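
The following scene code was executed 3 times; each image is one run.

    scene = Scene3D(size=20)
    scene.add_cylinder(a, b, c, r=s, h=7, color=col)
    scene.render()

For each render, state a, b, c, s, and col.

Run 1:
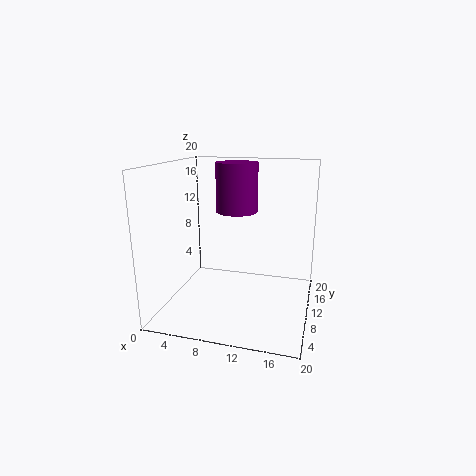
a = 9; b = 13; c = 13; s = 3; col = 'purple'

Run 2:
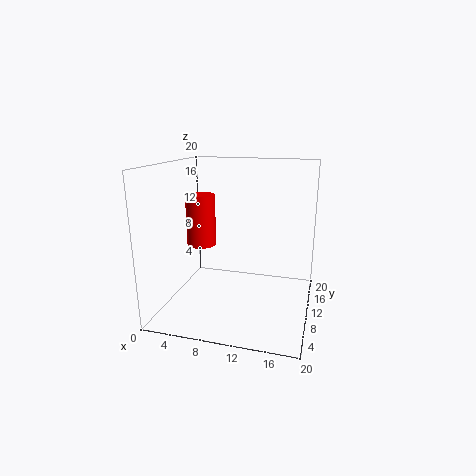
a = 5; b = 9; c = 9; s = 2; col = 'red'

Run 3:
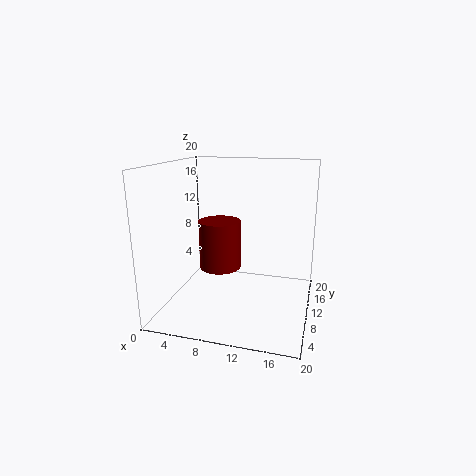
a = 7; b = 11; c = 5; s = 3; col = 'maroon'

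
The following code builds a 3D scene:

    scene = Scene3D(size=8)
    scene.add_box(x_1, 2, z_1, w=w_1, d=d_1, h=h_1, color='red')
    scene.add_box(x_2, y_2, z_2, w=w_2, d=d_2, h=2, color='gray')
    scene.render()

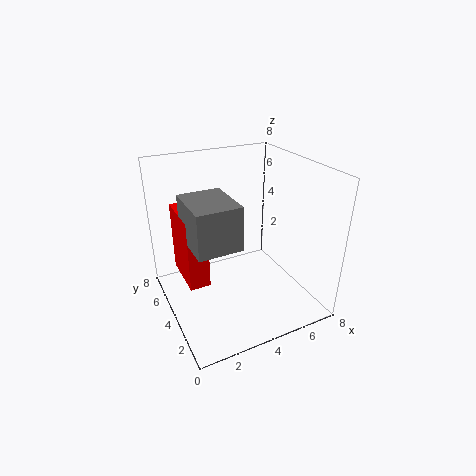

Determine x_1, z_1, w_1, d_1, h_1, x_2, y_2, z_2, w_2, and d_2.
x_1 = 0.5; z_1 = 3; w_1 = 1; d_1 = 2.5; h_1 = 3.5; x_2 = 0.5; y_2 = 0.5; z_2 = 5.5; w_2 = 2; d_2 = 2.5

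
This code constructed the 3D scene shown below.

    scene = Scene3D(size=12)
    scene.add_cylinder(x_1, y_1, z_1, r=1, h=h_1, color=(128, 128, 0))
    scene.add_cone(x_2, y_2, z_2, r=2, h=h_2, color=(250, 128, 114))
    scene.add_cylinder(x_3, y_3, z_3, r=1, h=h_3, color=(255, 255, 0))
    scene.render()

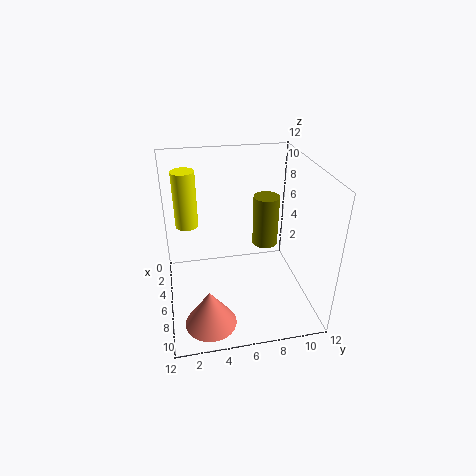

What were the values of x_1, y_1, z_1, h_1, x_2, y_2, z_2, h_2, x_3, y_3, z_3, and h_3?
x_1 = 7, y_1 = 8, z_1 = 6, h_1 = 4, x_2 = 10, y_2 = 3, z_2 = 1, h_2 = 3, x_3 = 3, y_3 = 2, z_3 = 6, h_3 = 5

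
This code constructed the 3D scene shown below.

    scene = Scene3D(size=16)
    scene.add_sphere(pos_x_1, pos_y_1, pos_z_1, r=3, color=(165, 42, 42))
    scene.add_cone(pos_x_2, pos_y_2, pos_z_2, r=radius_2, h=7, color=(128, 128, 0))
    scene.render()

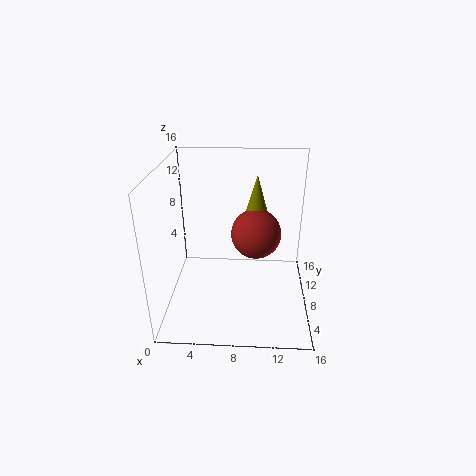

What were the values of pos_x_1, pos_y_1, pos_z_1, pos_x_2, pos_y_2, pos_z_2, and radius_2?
pos_x_1 = 10; pos_y_1 = 11; pos_z_1 = 7; pos_x_2 = 10; pos_y_2 = 12; pos_z_2 = 7; radius_2 = 2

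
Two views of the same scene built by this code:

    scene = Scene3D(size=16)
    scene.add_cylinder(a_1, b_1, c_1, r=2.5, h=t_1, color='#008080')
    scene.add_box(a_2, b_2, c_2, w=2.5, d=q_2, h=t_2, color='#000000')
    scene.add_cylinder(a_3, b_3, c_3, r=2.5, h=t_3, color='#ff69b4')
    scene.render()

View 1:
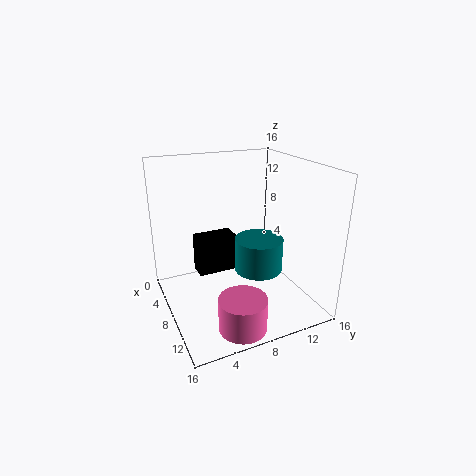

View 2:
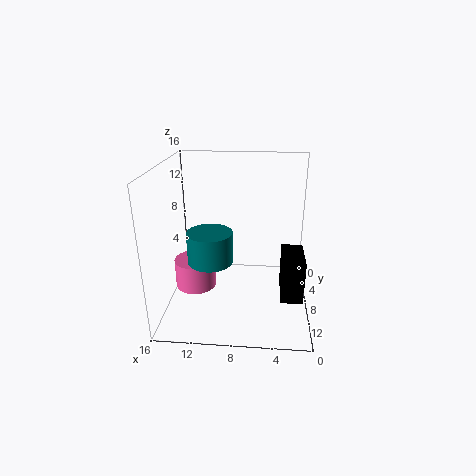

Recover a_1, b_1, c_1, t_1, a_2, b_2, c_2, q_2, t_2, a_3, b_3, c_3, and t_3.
a_1 = 11
b_1 = 9
c_1 = 5.5
t_1 = 3.5
a_2 = 0.5
b_2 = 5
c_2 = 1
q_2 = 5
t_2 = 5
a_3 = 13.5
b_3 = 6
c_3 = 0.5
t_3 = 3.5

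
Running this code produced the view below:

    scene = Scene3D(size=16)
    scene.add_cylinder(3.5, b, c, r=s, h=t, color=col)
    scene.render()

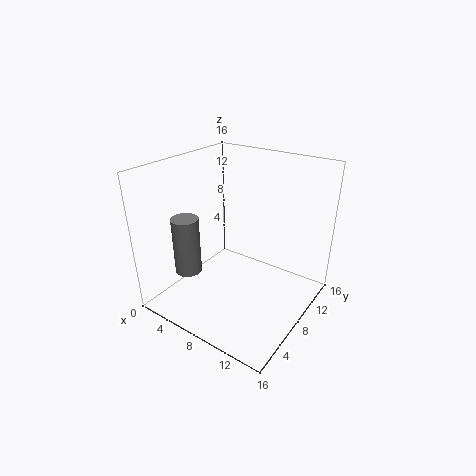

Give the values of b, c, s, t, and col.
b = 4.5; c = 4; s = 1.5; t = 6.5; col = 'gray'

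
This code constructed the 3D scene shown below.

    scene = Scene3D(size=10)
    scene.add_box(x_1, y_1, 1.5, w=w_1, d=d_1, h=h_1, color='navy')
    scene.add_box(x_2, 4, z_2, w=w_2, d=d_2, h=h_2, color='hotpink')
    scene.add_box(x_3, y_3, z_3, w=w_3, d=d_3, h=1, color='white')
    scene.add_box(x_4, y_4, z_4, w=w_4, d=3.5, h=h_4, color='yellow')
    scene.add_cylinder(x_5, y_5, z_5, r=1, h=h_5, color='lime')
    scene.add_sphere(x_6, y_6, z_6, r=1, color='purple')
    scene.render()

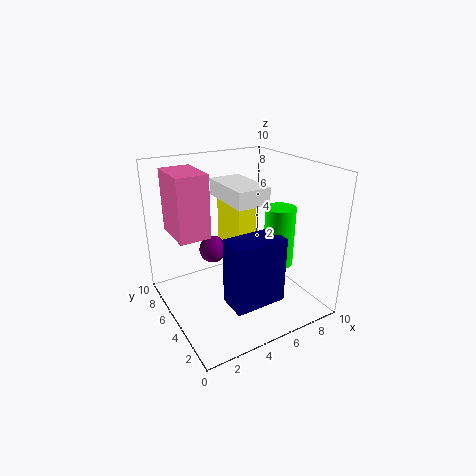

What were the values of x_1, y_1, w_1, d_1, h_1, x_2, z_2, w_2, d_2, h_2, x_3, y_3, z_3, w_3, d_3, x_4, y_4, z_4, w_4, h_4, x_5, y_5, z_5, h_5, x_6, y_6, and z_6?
x_1 = 3
y_1 = 1.5
w_1 = 3.5
d_1 = 2
h_1 = 4.5
x_2 = 0.5
z_2 = 6
w_2 = 2
d_2 = 3
h_2 = 4
x_3 = 3
y_3 = 1.5
z_3 = 8.5
w_3 = 2
d_3 = 3.5
x_4 = 6
y_4 = 6.5
z_4 = 2.5
w_4 = 1.5
h_4 = 4.5
x_5 = 7
y_5 = 3
z_5 = 3.5
h_5 = 4
x_6 = 4
y_6 = 7
z_6 = 3.5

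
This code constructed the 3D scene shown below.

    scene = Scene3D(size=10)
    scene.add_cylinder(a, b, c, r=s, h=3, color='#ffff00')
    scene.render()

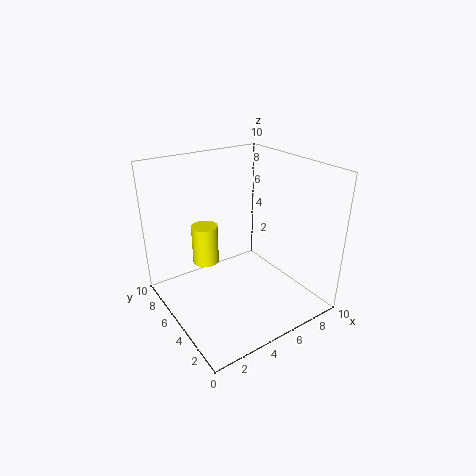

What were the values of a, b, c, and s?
a = 4
b = 8
c = 2
s = 1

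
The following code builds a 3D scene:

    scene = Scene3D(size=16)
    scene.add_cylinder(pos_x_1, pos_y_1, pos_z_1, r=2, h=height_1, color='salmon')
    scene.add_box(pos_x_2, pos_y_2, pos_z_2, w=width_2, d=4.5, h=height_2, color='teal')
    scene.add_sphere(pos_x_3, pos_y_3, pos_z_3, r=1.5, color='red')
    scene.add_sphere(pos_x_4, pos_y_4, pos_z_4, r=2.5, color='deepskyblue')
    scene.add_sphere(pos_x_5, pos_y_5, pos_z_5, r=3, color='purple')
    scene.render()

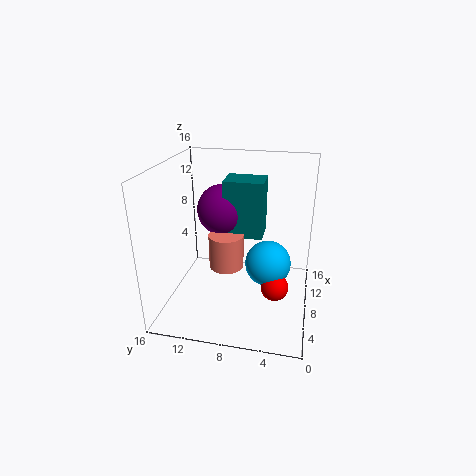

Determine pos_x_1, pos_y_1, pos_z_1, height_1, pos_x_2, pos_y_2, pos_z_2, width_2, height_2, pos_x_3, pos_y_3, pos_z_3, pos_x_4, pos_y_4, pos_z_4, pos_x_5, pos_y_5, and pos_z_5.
pos_x_1 = 8.5
pos_y_1 = 9.5
pos_z_1 = 4
height_1 = 4
pos_x_2 = 9
pos_y_2 = 5.5
pos_z_2 = 7.5
width_2 = 3.5
height_2 = 6.5
pos_x_3 = 6
pos_y_3 = 3.5
pos_z_3 = 3.5
pos_x_4 = 7.5
pos_y_4 = 4.5
pos_z_4 = 5.5
pos_x_5 = 11
pos_y_5 = 10.5
pos_z_5 = 10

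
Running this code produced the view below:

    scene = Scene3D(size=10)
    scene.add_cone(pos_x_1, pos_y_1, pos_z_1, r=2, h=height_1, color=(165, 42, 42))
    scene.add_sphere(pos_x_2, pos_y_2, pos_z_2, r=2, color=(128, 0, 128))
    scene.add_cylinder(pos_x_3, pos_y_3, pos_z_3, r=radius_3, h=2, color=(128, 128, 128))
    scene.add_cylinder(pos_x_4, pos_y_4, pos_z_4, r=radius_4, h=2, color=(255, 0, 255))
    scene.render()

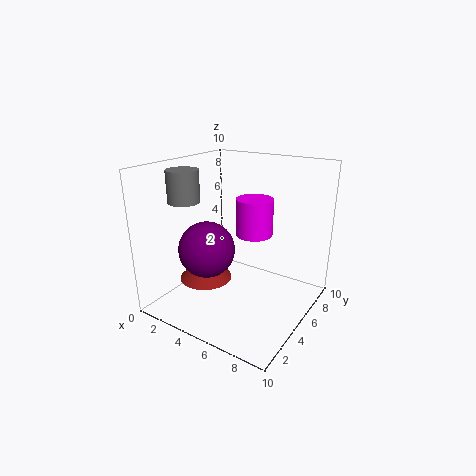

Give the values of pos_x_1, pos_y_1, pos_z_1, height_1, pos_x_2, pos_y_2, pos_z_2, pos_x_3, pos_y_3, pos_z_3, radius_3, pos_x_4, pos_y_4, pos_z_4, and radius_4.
pos_x_1 = 2, pos_y_1 = 5, pos_z_1 = 1, height_1 = 2, pos_x_2 = 3, pos_y_2 = 4, pos_z_2 = 4, pos_x_3 = 3, pos_y_3 = 2, pos_z_3 = 8, radius_3 = 1, pos_x_4 = 8, pos_y_4 = 2, pos_z_4 = 7, radius_4 = 1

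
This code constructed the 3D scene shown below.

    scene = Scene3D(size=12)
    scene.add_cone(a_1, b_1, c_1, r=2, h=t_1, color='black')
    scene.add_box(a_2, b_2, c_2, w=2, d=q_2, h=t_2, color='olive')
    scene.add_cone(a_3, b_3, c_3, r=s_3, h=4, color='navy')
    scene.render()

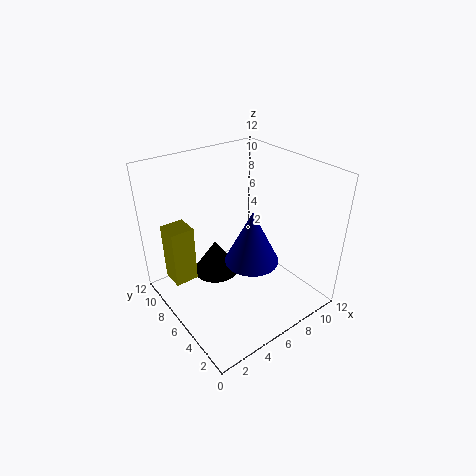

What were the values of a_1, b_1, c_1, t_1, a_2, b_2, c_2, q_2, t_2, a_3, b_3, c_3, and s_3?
a_1 = 5
b_1 = 8
c_1 = 2
t_1 = 3
a_2 = 1
b_2 = 8
c_2 = 2
q_2 = 2
t_2 = 5
a_3 = 5
b_3 = 3
c_3 = 6
s_3 = 2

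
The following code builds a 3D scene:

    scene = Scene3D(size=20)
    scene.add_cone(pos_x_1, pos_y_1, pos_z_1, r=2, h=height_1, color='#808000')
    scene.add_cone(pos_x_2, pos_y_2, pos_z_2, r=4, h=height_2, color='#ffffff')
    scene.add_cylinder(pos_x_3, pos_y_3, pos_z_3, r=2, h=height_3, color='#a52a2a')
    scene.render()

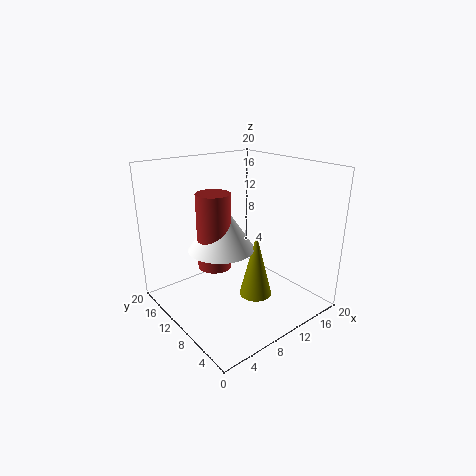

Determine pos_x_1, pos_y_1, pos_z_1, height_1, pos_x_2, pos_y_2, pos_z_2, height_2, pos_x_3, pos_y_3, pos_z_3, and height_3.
pos_x_1 = 8, pos_y_1 = 4, pos_z_1 = 5, height_1 = 8, pos_x_2 = 5, pos_y_2 = 7, pos_z_2 = 11, height_2 = 6, pos_x_3 = 4, pos_y_3 = 7, pos_z_3 = 9, height_3 = 9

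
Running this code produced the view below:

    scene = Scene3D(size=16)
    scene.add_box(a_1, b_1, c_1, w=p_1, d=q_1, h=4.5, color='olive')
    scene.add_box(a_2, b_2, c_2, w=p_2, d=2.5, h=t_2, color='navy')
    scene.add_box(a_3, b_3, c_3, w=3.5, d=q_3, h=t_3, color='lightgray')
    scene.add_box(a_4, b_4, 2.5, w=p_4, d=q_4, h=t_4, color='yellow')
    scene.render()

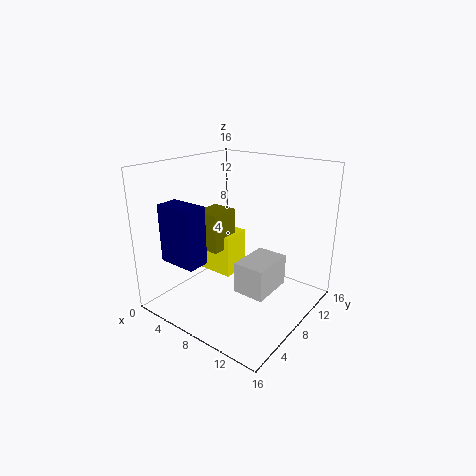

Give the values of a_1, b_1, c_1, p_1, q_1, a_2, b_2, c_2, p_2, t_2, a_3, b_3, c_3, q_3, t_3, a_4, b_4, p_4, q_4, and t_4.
a_1 = 3
b_1 = 6.5
c_1 = 6
p_1 = 3
q_1 = 3.5
a_2 = 1.5
b_2 = 2.5
c_2 = 5.5
p_2 = 4.5
t_2 = 6.5
a_3 = 9
b_3 = 6
c_3 = 2.5
q_3 = 5
t_3 = 3.5
a_4 = 1
b_4 = 8
p_4 = 5.5
q_4 = 3.5
t_4 = 5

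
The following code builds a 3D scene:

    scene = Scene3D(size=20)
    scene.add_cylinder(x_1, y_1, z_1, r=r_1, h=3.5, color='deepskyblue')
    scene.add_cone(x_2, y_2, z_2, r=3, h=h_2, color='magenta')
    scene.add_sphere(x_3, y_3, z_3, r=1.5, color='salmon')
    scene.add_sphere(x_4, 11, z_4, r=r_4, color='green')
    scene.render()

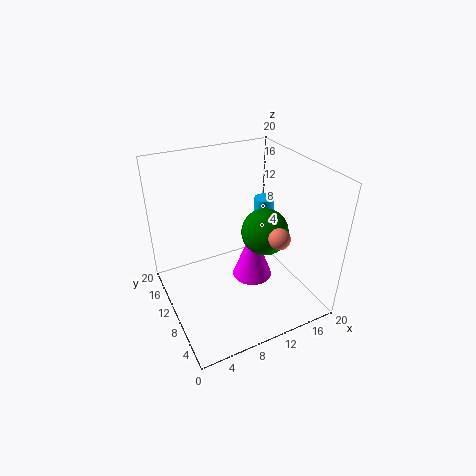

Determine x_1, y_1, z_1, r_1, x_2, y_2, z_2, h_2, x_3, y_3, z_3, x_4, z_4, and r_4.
x_1 = 16.5; y_1 = 14; z_1 = 9.5; r_1 = 1.5; x_2 = 13; y_2 = 11; z_2 = 2; h_2 = 8; x_3 = 14.5; y_3 = 6.5; z_3 = 10.5; x_4 = 15; z_4 = 9; r_4 = 3.5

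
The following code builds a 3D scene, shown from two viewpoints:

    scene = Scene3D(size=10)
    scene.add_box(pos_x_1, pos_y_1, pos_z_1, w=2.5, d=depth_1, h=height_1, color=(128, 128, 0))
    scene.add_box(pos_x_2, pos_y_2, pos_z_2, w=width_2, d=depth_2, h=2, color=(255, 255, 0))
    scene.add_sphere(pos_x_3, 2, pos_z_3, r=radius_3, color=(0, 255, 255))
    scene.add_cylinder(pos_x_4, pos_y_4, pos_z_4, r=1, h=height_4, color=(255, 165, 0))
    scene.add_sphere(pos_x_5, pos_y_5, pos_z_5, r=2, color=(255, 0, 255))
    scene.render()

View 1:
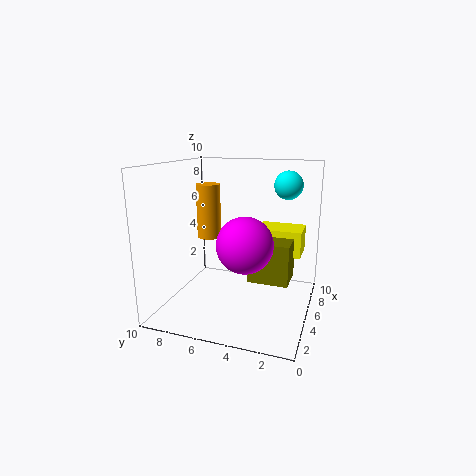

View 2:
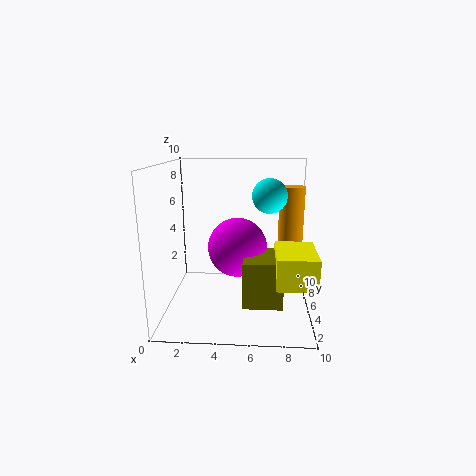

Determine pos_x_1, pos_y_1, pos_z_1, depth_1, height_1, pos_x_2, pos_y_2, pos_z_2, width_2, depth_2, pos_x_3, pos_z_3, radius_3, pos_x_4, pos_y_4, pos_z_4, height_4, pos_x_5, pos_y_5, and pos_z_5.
pos_x_1 = 5.5
pos_y_1 = 1.5
pos_z_1 = 1.5
depth_1 = 3
height_1 = 3
pos_x_2 = 7.5
pos_y_2 = 1
pos_z_2 = 3
width_2 = 2.5
depth_2 = 3.5
pos_x_3 = 7
pos_z_3 = 8.5
radius_3 = 1
pos_x_4 = 9
pos_y_4 = 9
pos_z_4 = 3.5
height_4 = 4.5
pos_x_5 = 5
pos_y_5 = 4.5
pos_z_5 = 4.5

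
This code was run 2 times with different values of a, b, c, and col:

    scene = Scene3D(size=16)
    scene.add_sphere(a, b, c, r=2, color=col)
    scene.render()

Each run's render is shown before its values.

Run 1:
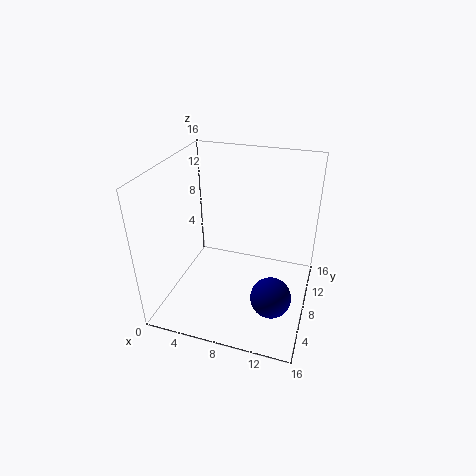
a = 13
b = 3
c = 5
col = 'navy'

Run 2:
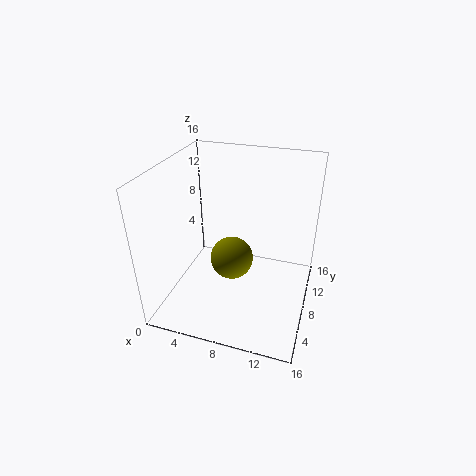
a = 9
b = 3
c = 9
col = 'olive'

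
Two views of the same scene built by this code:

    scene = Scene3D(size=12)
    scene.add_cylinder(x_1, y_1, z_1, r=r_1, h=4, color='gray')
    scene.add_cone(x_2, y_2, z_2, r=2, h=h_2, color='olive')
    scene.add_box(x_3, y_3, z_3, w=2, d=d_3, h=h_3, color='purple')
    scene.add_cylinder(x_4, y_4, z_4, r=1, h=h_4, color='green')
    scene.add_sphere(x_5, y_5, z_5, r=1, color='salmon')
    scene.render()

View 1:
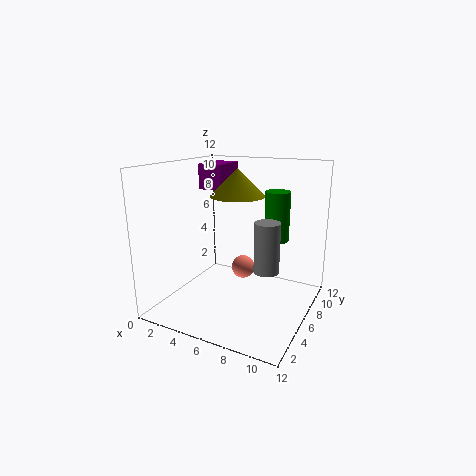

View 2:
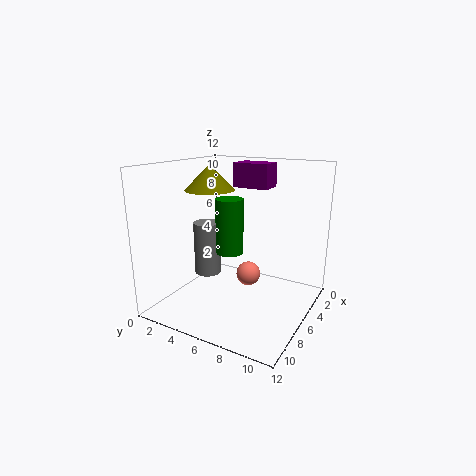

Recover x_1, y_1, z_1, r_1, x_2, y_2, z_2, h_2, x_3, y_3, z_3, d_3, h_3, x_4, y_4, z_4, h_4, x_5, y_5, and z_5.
x_1 = 9
y_1 = 5
z_1 = 4
r_1 = 1
x_2 = 7
y_2 = 4
z_2 = 10
h_2 = 2
x_3 = 3
y_3 = 5
z_3 = 10
d_3 = 3
h_3 = 2
x_4 = 9
y_4 = 7
z_4 = 6
h_4 = 4
x_5 = 6
y_5 = 7
z_5 = 3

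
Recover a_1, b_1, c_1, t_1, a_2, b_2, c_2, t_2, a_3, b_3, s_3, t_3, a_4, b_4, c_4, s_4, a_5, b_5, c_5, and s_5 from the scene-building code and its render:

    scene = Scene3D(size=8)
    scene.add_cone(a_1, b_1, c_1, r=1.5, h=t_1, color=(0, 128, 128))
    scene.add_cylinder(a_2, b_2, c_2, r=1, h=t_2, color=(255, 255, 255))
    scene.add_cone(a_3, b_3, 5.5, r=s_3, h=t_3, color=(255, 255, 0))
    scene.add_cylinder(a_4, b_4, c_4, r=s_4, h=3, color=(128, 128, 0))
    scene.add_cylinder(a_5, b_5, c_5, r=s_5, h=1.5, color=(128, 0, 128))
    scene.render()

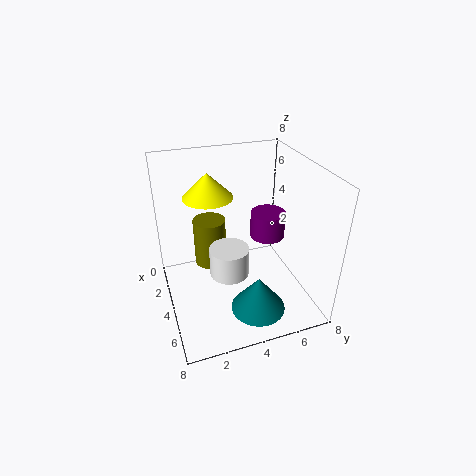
a_1 = 6
b_1 = 4.5
c_1 = 0.5
t_1 = 2
a_2 = 5.5
b_2 = 3
c_2 = 3
t_2 = 1.5
a_3 = 1.5
b_3 = 3
s_3 = 1.5
t_3 = 1.5
a_4 = 1.5
b_4 = 3
c_4 = 1
s_4 = 1
a_5 = 3.5
b_5 = 6
c_5 = 3.5
s_5 = 1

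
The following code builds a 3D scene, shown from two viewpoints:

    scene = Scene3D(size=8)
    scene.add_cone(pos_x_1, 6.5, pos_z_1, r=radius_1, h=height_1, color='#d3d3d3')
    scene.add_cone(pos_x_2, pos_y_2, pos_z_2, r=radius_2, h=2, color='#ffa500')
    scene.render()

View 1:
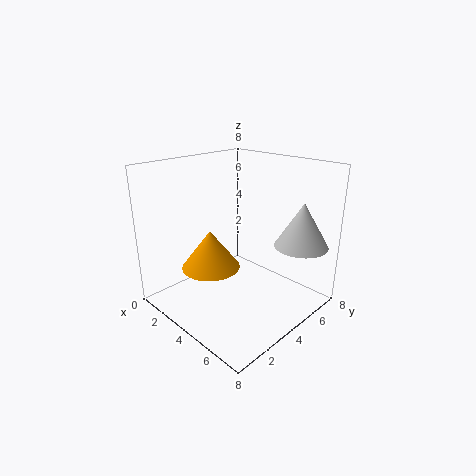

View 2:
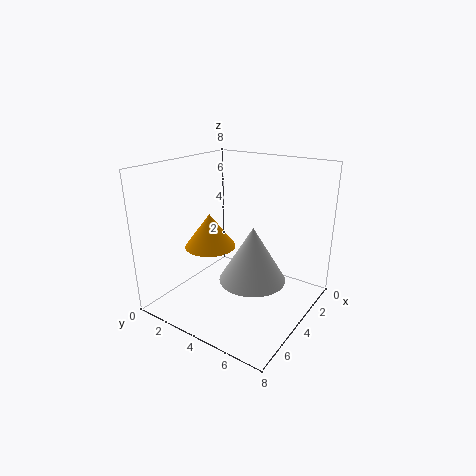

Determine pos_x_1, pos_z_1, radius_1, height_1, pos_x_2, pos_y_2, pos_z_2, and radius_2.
pos_x_1 = 6.5
pos_z_1 = 3.5
radius_1 = 1.5
height_1 = 2.5
pos_x_2 = 4
pos_y_2 = 2
pos_z_2 = 3
radius_2 = 1.5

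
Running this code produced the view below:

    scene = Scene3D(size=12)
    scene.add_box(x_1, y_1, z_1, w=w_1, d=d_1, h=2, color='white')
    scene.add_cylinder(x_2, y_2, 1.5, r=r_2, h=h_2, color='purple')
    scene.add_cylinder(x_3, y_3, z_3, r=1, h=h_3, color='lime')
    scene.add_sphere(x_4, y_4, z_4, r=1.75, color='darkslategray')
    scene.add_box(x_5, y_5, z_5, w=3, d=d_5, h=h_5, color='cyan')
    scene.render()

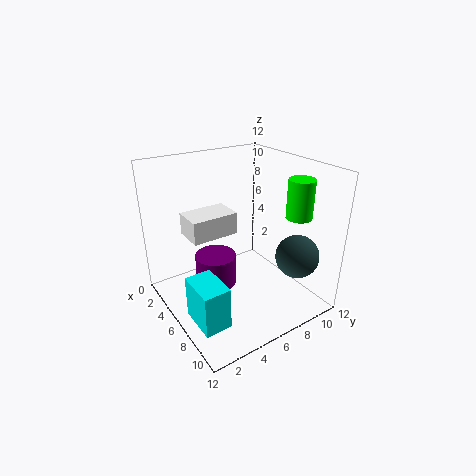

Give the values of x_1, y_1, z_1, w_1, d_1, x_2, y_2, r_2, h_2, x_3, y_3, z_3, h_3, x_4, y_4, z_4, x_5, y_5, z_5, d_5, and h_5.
x_1 = 1.25; y_1 = 3; z_1 = 5.25; w_1 = 2.75; d_1 = 4.25; x_2 = 4.75; y_2 = 4.5; r_2 = 1.75; h_2 = 2.75; x_3 = 9.75; y_3 = 9; z_3 = 8.5; h_3 = 3; x_4 = 9.75; y_4 = 9.25; z_4 = 5; x_5 = 7.75; y_5 = 0.25; z_5 = 2; d_5 = 2; h_5 = 3.25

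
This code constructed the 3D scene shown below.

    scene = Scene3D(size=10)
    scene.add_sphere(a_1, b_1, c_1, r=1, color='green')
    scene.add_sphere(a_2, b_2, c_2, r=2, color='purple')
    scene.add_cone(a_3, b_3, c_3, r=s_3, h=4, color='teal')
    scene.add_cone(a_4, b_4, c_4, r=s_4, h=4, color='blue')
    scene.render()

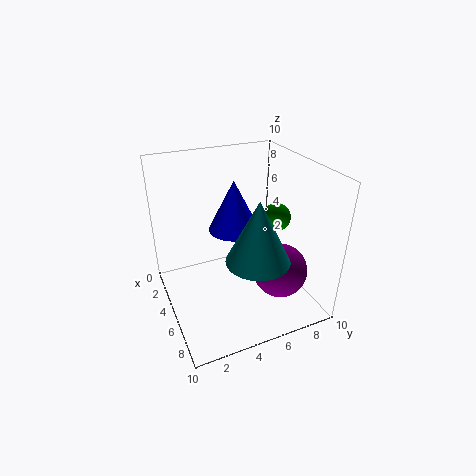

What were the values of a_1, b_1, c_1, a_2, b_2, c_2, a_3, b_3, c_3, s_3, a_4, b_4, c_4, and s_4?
a_1 = 5; b_1 = 8; c_1 = 6; a_2 = 6; b_2 = 8; c_2 = 2; a_3 = 8; b_3 = 5; c_3 = 5; s_3 = 2; a_4 = 2; b_4 = 6; c_4 = 4; s_4 = 2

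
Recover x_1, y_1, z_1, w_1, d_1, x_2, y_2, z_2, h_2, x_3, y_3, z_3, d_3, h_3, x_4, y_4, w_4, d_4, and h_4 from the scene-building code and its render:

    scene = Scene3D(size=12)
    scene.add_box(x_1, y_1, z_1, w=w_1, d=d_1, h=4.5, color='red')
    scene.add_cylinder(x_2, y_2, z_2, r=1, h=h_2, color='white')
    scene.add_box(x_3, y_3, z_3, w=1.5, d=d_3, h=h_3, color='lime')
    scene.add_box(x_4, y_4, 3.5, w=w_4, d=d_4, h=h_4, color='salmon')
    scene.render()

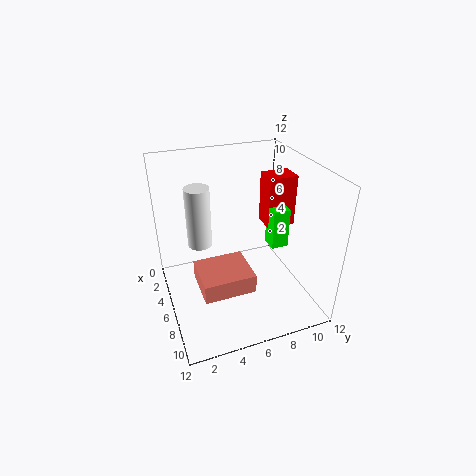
x_1 = 3.5, y_1 = 9, z_1 = 6, w_1 = 2, d_1 = 2.5, x_2 = 5, y_2 = 3, z_2 = 5.5, h_2 = 5, x_3 = 5, y_3 = 9, z_3 = 4.5, d_3 = 1.5, h_3 = 3.5, x_4 = 6.5, y_4 = 2, w_4 = 3.5, d_4 = 4, h_4 = 1.5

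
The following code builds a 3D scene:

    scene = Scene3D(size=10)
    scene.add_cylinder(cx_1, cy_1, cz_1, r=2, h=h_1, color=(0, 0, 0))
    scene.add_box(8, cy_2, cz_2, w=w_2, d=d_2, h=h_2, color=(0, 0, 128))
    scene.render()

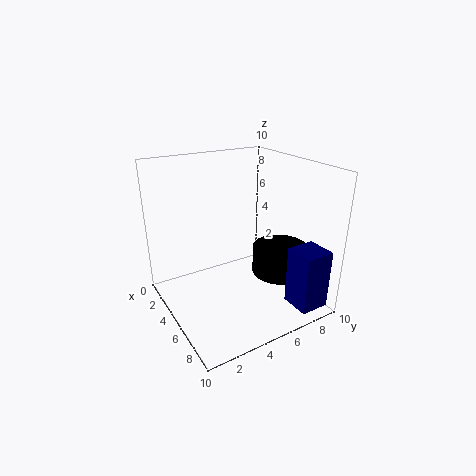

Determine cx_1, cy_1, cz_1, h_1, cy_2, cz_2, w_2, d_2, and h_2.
cx_1 = 6
cy_1 = 8
cz_1 = 2
h_1 = 2
cy_2 = 7
cz_2 = 1
w_2 = 2
d_2 = 2
h_2 = 4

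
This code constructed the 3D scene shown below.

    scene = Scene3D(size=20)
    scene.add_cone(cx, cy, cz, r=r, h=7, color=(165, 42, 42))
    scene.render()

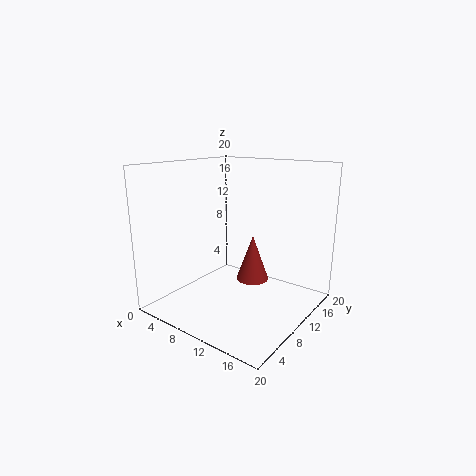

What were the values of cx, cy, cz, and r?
cx = 9.5; cy = 14.5; cz = 2; r = 2.5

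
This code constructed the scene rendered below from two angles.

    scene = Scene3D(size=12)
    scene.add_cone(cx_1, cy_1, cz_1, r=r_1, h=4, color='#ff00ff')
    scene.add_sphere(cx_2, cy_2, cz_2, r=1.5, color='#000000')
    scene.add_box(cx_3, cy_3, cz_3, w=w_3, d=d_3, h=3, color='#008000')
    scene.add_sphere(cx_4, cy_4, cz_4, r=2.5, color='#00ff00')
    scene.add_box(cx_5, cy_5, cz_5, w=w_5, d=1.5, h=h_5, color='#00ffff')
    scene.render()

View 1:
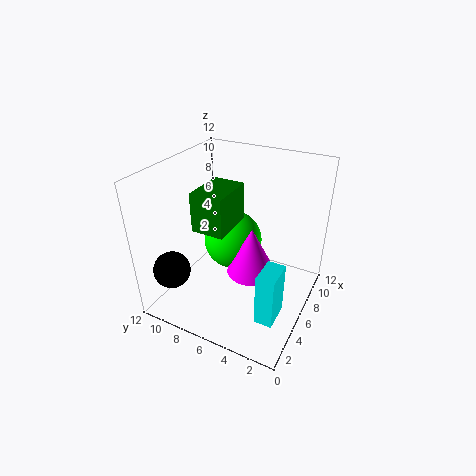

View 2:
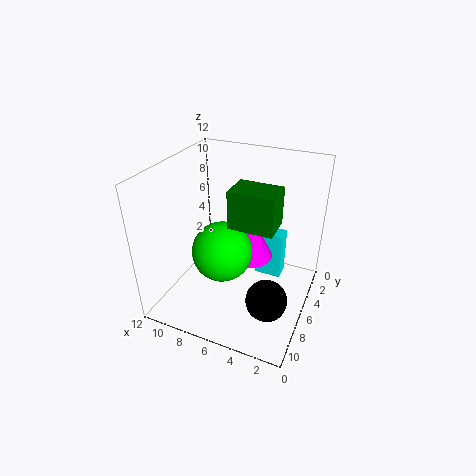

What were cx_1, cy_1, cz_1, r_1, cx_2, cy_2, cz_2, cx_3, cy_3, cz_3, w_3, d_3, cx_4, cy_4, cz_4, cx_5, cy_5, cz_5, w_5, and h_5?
cx_1 = 5.5; cy_1 = 4.5; cz_1 = 3.5; r_1 = 2; cx_2 = 2; cy_2 = 10; cz_2 = 4; cx_3 = 2.5; cy_3 = 5.5; cz_3 = 8; w_3 = 3.5; d_3 = 2.5; cx_4 = 7; cy_4 = 7; cz_4 = 5; cx_5 = 3; cy_5 = 1.5; cz_5 = 0.5; w_5 = 2.5; h_5 = 4.5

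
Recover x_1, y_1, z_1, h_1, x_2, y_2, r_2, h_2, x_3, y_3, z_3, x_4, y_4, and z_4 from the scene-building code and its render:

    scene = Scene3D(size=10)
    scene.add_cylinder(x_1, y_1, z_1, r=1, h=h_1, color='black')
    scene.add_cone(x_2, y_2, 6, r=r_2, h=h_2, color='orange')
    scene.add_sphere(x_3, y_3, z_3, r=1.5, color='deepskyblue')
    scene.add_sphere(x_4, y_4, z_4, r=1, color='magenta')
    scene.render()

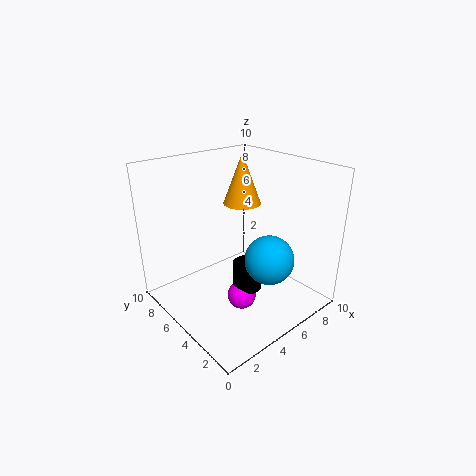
x_1 = 5, y_1 = 4, z_1 = 1.5, h_1 = 2, x_2 = 8, y_2 = 8, r_2 = 1.5, h_2 = 4, x_3 = 4.5, y_3 = 1.5, z_3 = 5, x_4 = 4.5, y_4 = 4, z_4 = 1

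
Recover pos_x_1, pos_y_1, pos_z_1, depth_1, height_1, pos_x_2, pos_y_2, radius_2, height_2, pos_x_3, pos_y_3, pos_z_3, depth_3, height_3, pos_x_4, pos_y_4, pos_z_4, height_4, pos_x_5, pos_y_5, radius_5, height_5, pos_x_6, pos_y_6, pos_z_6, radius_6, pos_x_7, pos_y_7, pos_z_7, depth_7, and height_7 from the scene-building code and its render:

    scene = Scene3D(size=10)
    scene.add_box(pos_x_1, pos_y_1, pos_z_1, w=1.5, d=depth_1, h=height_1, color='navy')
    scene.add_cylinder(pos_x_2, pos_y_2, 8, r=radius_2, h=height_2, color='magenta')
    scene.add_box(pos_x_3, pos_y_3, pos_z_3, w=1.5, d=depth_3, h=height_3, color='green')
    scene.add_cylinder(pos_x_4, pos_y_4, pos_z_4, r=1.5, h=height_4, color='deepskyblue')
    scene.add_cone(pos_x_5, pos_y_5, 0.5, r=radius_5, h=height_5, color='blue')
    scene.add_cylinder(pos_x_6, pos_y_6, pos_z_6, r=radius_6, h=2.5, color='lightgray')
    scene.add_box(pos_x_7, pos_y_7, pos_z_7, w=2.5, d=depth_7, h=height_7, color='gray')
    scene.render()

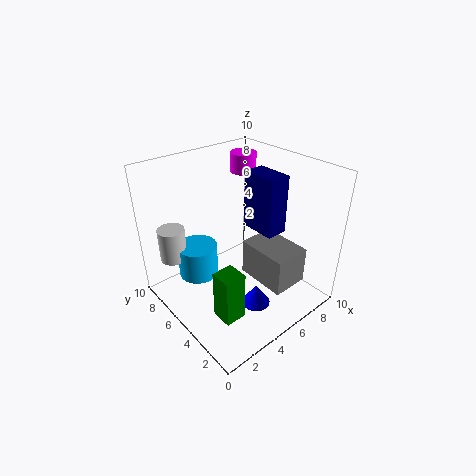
pos_x_1 = 6, pos_y_1 = 3, pos_z_1 = 5.5, depth_1 = 2.5, height_1 = 4, pos_x_2 = 8.5, pos_y_2 = 8.5, radius_2 = 1, height_2 = 1.5, pos_x_3 = 2, pos_y_3 = 2.5, pos_z_3 = 0.5, depth_3 = 1.5, height_3 = 3.5, pos_x_4 = 3.5, pos_y_4 = 8, pos_z_4 = 1, height_4 = 2.5, pos_x_5 = 5, pos_y_5 = 3, radius_5 = 1, height_5 = 1.5, pos_x_6 = 2, pos_y_6 = 9, pos_z_6 = 2.5, radius_6 = 1, pos_x_7 = 5, pos_y_7 = 1, pos_z_7 = 2.5, depth_7 = 3.5, height_7 = 2.5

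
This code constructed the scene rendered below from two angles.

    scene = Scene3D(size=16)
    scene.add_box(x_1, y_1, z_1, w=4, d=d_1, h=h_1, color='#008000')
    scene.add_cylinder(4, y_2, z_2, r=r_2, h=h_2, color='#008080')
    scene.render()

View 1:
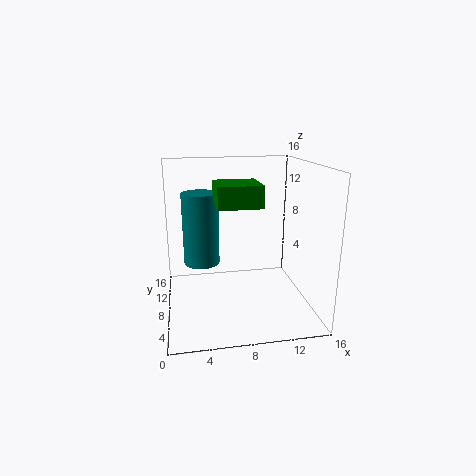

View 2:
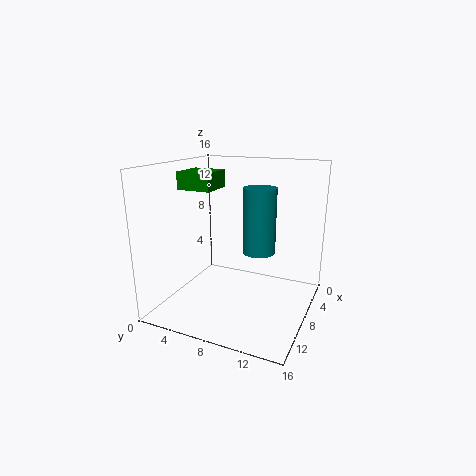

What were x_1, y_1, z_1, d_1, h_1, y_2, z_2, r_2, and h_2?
x_1 = 5
y_1 = 1
z_1 = 13
d_1 = 4
h_1 = 2
y_2 = 9
z_2 = 5
r_2 = 2
h_2 = 8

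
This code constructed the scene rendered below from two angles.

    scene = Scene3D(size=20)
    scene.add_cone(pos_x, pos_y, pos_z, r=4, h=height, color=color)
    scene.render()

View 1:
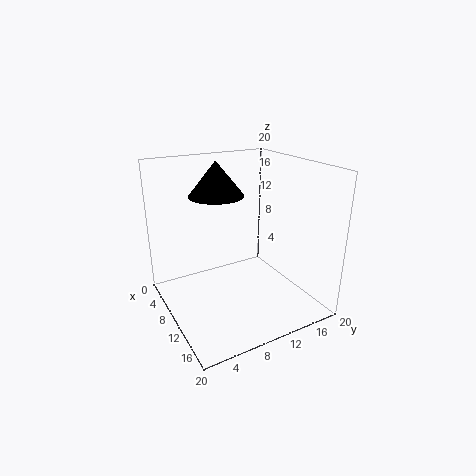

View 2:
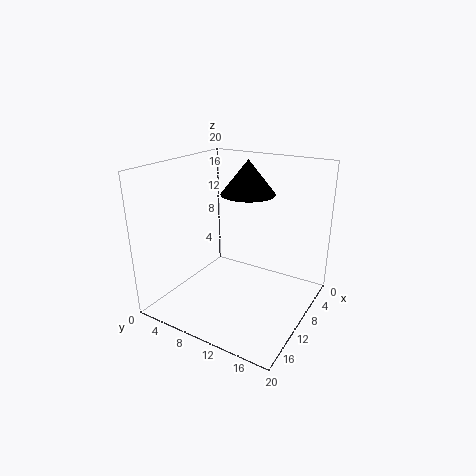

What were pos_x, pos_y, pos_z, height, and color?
pos_x = 5.5, pos_y = 9, pos_z = 15, height = 5, color = 'black'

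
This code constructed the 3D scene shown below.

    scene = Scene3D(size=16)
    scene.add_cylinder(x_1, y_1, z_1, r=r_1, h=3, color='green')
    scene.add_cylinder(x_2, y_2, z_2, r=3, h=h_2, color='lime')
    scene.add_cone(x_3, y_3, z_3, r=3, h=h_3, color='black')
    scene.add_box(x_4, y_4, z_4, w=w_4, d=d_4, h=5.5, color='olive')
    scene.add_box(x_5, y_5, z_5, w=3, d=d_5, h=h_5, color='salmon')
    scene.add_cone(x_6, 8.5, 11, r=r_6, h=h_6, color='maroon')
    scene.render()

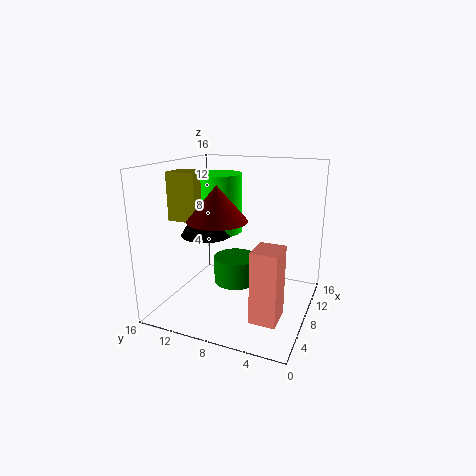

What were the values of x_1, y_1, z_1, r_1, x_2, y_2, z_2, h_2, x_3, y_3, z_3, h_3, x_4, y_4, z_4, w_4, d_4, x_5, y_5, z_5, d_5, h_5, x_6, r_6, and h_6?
x_1 = 8.5; y_1 = 8.5; z_1 = 2.5; r_1 = 2.5; x_2 = 11; y_2 = 12; z_2 = 7.5; h_2 = 7; x_3 = 9; y_3 = 12.5; z_3 = 7.5; h_3 = 5; x_4 = 6.5; y_4 = 12.5; z_4 = 9.5; w_4 = 3; d_4 = 3.5; x_5 = 1; y_5 = 1.5; z_5 = 2.5; d_5 = 2.5; h_5 = 7; x_6 = 4; r_6 = 3; h_6 = 3.5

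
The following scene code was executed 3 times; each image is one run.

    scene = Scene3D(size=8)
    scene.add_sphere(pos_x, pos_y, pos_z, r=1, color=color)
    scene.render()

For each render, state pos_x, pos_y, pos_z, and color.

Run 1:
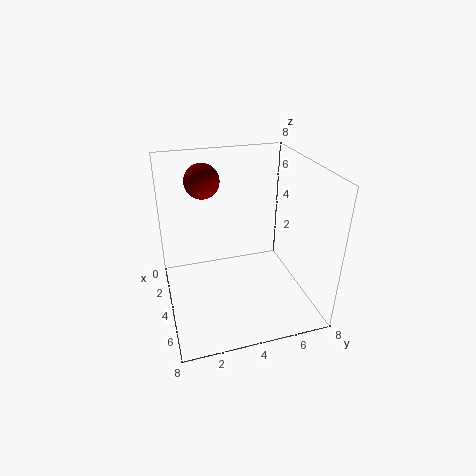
pos_x = 2, pos_y = 2.5, pos_z = 6.75, color = 'maroon'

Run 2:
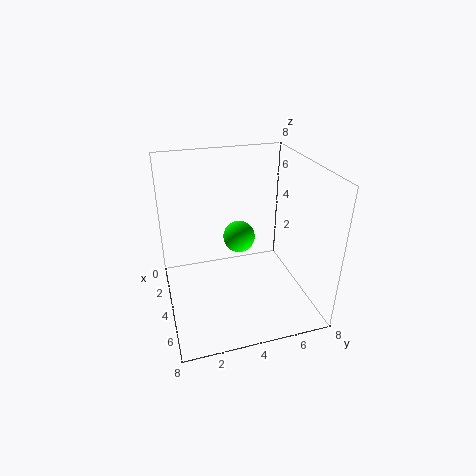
pos_x = 1.75, pos_y = 4.75, pos_z = 2.75, color = 'lime'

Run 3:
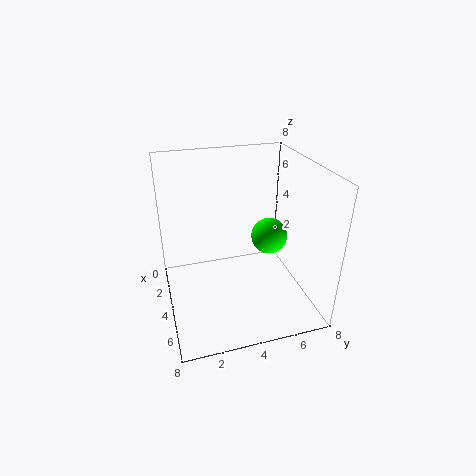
pos_x = 4.25, pos_y = 5.75, pos_z = 4, color = 'lime'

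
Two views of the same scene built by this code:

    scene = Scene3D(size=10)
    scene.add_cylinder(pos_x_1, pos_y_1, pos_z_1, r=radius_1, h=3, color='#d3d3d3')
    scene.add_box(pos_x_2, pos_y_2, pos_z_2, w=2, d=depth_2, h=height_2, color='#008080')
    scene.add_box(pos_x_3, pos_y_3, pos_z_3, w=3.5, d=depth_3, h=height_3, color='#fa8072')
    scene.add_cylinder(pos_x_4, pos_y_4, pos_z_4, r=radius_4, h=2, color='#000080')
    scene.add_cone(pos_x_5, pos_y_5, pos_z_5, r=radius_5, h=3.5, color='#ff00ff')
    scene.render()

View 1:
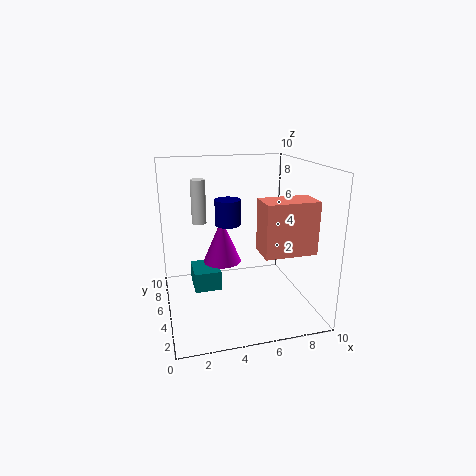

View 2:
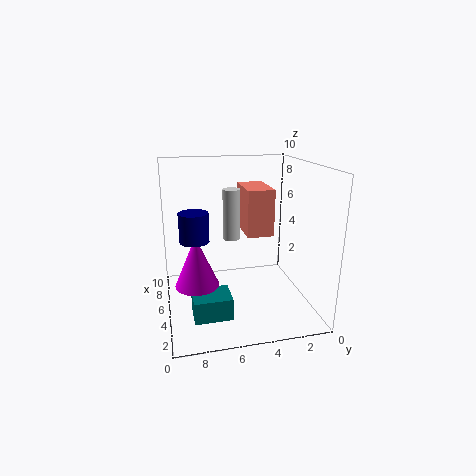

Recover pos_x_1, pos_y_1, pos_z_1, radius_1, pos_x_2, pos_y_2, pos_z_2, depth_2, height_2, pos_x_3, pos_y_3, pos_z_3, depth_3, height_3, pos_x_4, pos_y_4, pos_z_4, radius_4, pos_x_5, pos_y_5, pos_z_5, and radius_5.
pos_x_1 = 2.5
pos_y_1 = 6
pos_z_1 = 6
radius_1 = 0.5
pos_x_2 = 2
pos_y_2 = 6
pos_z_2 = 0.5
depth_2 = 2.5
height_2 = 1.5
pos_x_3 = 6
pos_y_3 = 2
pos_z_3 = 4.5
depth_3 = 2
height_3 = 3.5
pos_x_4 = 5
pos_y_4 = 8
pos_z_4 = 5
radius_4 = 1
pos_x_5 = 4.5
pos_y_5 = 8
pos_z_5 = 2
radius_5 = 1.5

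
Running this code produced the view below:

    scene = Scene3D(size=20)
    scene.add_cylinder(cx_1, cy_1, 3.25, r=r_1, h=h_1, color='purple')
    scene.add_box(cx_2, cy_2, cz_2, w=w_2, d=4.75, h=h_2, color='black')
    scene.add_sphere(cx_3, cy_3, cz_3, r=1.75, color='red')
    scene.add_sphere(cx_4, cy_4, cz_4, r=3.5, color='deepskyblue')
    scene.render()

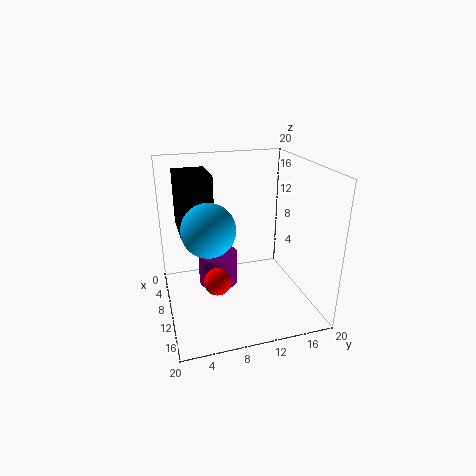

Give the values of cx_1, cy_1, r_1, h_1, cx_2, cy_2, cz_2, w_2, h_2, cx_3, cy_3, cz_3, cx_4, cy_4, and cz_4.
cx_1 = 9.25; cy_1 = 7.25; r_1 = 2.75; h_1 = 4.5; cx_2 = 2.25; cy_2 = 2.25; cz_2 = 10.5; w_2 = 6.5; h_2 = 8; cx_3 = 14.25; cy_3 = 6; cz_3 = 6.25; cx_4 = 12; cy_4 = 5.5; cz_4 = 12.5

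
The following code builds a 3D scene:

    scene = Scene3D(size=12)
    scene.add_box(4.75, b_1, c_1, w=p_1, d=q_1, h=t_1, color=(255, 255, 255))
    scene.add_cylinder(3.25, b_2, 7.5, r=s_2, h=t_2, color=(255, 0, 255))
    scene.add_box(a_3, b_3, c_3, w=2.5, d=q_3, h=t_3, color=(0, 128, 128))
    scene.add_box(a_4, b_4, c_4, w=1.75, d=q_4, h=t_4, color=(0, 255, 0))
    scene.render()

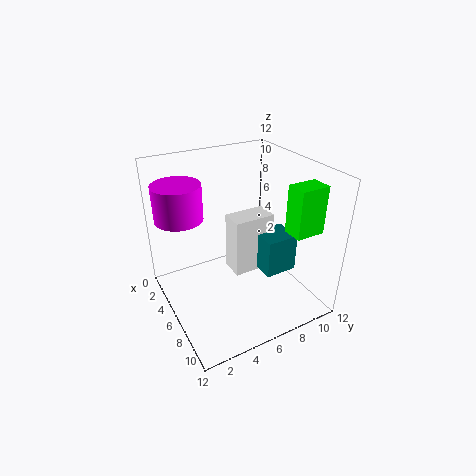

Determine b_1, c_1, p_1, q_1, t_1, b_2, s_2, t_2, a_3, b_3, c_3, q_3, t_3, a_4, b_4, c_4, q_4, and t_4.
b_1 = 5.5; c_1 = 2.75; p_1 = 2; q_1 = 3.5; t_1 = 5; b_2 = 2; s_2 = 2; t_2 = 3; a_3 = 6; b_3 = 7.5; c_3 = 3; q_3 = 2.75; t_3 = 3.25; a_4 = 8; b_4 = 9.25; c_4 = 6.75; q_4 = 2.5; t_4 = 4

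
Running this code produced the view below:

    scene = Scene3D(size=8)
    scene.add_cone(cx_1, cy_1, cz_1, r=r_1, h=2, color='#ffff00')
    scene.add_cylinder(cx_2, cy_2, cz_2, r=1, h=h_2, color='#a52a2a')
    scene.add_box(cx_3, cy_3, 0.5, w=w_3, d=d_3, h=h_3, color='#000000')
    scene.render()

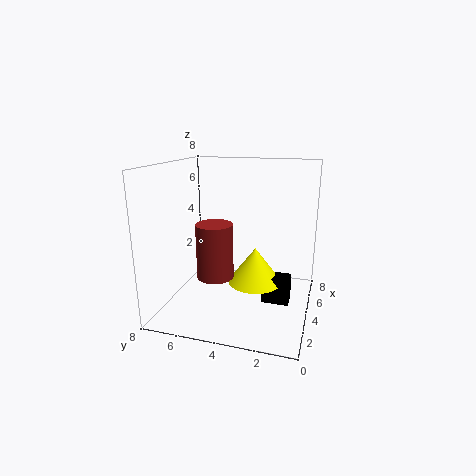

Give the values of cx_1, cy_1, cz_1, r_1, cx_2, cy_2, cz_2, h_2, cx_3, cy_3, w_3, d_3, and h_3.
cx_1 = 4, cy_1 = 3, cz_1 = 1.5, r_1 = 1.5, cx_2 = 3, cy_2 = 5, cz_2 = 2, h_2 = 3, cx_3 = 3.5, cy_3 = 1, w_3 = 1, d_3 = 1.5, h_3 = 1.5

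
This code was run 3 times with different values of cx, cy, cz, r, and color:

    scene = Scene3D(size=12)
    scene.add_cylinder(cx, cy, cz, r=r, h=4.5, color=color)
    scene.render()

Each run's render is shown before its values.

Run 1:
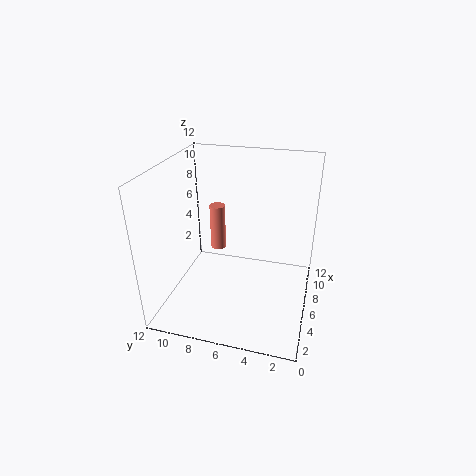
cx = 10.25; cy = 9.25; cz = 2.25; r = 0.75; color = 'salmon'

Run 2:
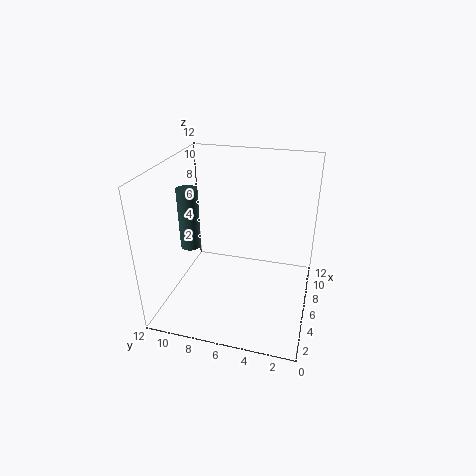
cx = 2.75; cy = 8.75; cz = 6.75; r = 0.75; color = 'darkslategray'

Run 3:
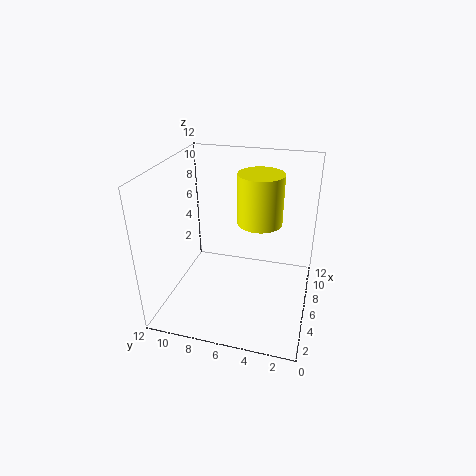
cx = 8.75; cy = 4.75; cz = 6.25; r = 2; color = 'yellow'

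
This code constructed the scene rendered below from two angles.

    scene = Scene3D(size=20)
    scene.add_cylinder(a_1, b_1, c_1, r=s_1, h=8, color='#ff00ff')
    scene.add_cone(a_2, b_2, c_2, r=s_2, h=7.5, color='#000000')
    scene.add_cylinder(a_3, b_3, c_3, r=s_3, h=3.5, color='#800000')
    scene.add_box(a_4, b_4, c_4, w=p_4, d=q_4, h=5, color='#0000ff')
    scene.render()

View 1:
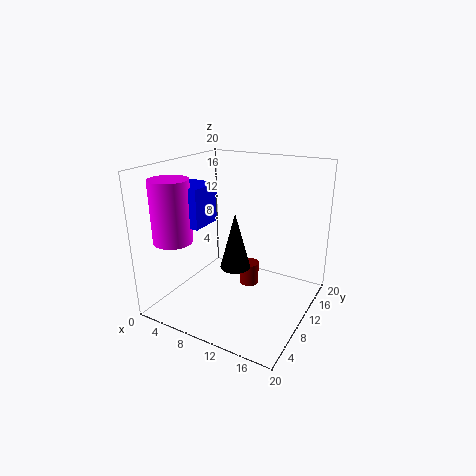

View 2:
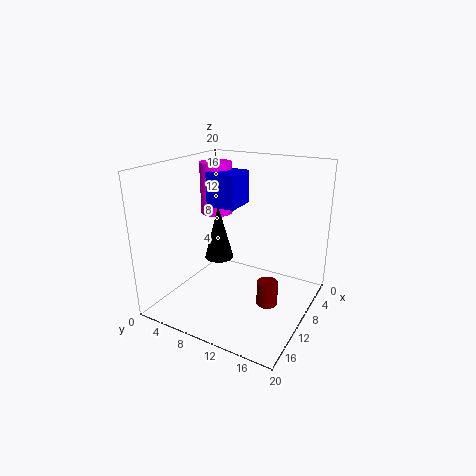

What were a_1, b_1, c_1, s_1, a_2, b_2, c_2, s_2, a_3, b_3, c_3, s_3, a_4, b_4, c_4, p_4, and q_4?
a_1 = 4.5; b_1 = 3; c_1 = 11; s_1 = 2.5; a_2 = 11; b_2 = 7.5; c_2 = 7; s_2 = 2; a_3 = 9.5; b_3 = 14.5; c_3 = 0.5; s_3 = 1.5; a_4 = 3; b_4 = 3.5; c_4 = 13; p_4 = 5; q_4 = 4.5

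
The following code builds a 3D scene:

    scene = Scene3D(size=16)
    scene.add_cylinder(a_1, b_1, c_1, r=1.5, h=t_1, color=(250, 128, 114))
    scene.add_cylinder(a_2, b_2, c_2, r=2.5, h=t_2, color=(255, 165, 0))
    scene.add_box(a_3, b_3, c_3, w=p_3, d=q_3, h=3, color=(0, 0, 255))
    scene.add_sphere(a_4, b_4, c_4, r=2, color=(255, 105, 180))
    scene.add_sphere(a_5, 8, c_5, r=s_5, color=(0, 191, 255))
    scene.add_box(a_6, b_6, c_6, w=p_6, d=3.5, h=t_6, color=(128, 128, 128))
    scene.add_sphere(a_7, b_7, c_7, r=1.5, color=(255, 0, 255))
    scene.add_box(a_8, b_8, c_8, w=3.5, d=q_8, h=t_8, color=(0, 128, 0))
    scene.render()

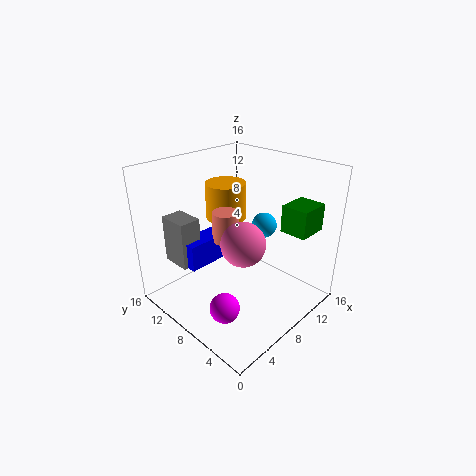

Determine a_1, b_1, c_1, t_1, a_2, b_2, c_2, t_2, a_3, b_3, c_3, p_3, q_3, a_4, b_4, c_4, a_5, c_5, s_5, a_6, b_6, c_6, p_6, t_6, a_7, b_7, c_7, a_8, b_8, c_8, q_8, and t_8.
a_1 = 8
b_1 = 10
c_1 = 7
t_1 = 3.5
a_2 = 11
b_2 = 13
c_2 = 8
t_2 = 4.5
a_3 = 3.5
b_3 = 10.5
c_3 = 4.5
p_3 = 5.5
q_3 = 2.5
a_4 = 3.5
b_4 = 3
c_4 = 11
a_5 = 12.5
c_5 = 8
s_5 = 1.5
a_6 = 3
b_6 = 11.5
c_6 = 4.5
p_6 = 2.5
t_6 = 5.5
a_7 = 2.5
b_7 = 4.5
c_7 = 3.5
a_8 = 11
b_8 = 1.5
c_8 = 9
q_8 = 3
t_8 = 3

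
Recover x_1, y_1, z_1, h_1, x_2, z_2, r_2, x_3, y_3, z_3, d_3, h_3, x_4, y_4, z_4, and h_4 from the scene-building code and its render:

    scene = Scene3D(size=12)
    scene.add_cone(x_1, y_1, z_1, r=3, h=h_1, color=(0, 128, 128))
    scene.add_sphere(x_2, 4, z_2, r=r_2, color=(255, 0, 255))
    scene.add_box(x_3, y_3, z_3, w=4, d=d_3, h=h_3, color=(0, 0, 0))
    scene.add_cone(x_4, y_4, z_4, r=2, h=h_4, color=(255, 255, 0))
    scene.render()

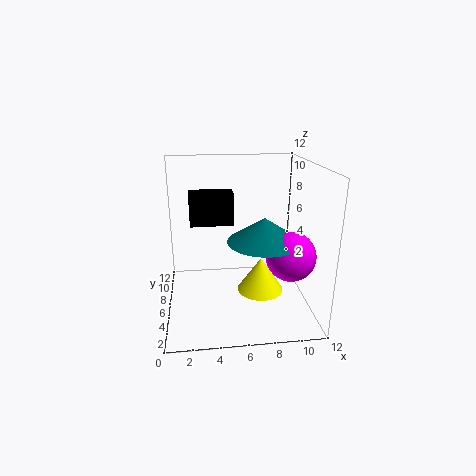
x_1 = 8; y_1 = 5; z_1 = 6; h_1 = 2; x_2 = 10; z_2 = 5; r_2 = 2; x_3 = 2; y_3 = 9; z_3 = 6; d_3 = 2; h_3 = 3; x_4 = 8; y_4 = 6; z_4 = 1; h_4 = 3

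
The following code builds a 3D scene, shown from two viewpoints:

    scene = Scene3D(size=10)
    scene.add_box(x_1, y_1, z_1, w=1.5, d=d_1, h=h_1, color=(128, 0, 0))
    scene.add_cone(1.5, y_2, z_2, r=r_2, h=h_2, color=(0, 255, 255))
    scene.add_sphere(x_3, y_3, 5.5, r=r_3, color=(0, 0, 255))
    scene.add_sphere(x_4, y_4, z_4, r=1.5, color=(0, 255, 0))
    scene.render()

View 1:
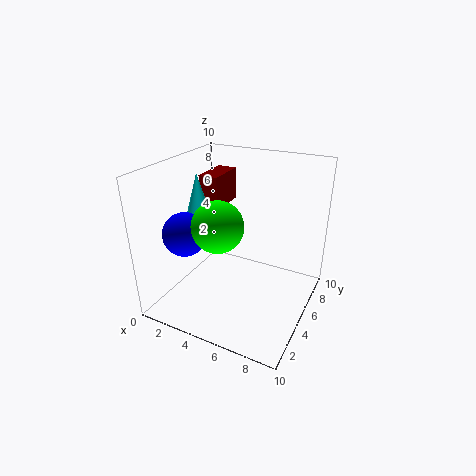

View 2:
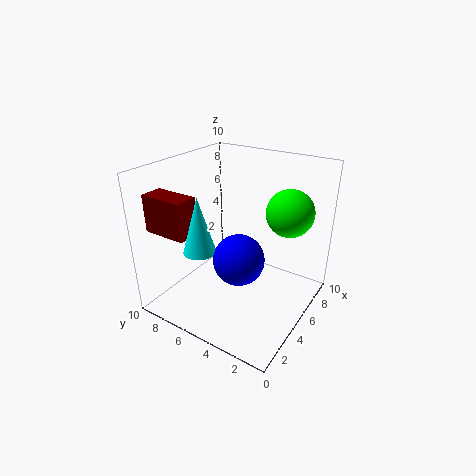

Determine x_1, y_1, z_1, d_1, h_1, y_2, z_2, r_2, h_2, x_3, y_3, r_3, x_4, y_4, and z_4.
x_1 = 1, y_1 = 6.5, z_1 = 6, d_1 = 3, h_1 = 2.5, y_2 = 5.5, z_2 = 5.5, r_2 = 1, h_2 = 3.5, x_3 = 2, y_3 = 3, r_3 = 1.5, x_4 = 5.5, y_4 = 1.5, z_4 = 7.5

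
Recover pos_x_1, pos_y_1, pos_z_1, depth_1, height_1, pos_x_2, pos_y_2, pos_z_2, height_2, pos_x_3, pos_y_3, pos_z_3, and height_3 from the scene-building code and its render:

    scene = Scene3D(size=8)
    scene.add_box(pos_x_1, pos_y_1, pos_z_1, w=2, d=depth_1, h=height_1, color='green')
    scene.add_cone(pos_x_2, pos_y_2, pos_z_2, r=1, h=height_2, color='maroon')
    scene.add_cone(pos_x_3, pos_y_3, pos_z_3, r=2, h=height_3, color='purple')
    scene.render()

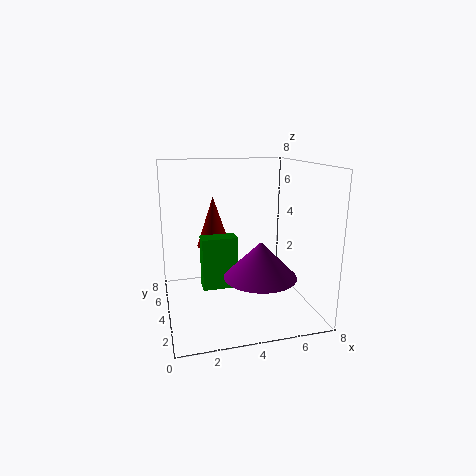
pos_x_1 = 2, pos_y_1 = 4, pos_z_1 = 1, depth_1 = 1, height_1 = 3, pos_x_2 = 3, pos_y_2 = 6, pos_z_2 = 3, height_2 = 3, pos_x_3 = 5, pos_y_3 = 3, pos_z_3 = 2, height_3 = 2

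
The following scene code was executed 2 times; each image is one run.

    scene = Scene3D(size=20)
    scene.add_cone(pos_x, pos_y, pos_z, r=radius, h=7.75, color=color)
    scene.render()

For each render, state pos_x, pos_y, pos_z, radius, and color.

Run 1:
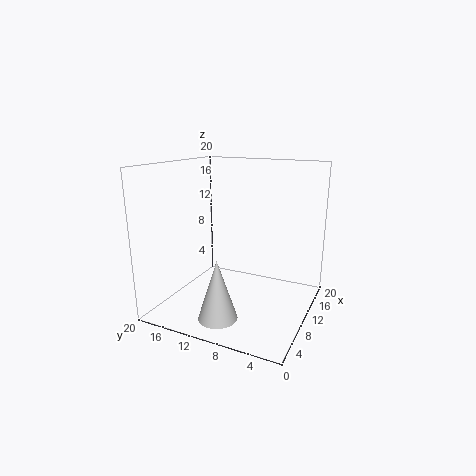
pos_x = 3, pos_y = 9.5, pos_z = 1.5, radius = 2.5, color = 'lightgray'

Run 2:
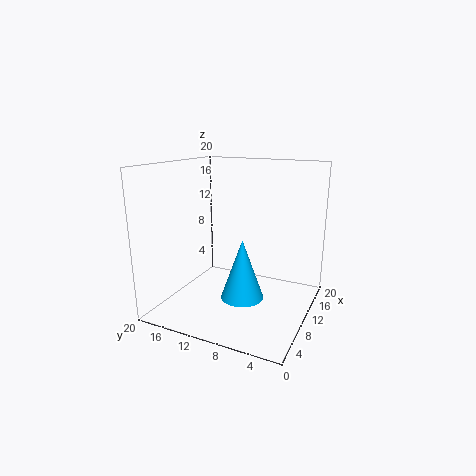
pos_x = 6, pos_y = 7.5, pos_z = 3.5, radius = 2.75, color = 'deepskyblue'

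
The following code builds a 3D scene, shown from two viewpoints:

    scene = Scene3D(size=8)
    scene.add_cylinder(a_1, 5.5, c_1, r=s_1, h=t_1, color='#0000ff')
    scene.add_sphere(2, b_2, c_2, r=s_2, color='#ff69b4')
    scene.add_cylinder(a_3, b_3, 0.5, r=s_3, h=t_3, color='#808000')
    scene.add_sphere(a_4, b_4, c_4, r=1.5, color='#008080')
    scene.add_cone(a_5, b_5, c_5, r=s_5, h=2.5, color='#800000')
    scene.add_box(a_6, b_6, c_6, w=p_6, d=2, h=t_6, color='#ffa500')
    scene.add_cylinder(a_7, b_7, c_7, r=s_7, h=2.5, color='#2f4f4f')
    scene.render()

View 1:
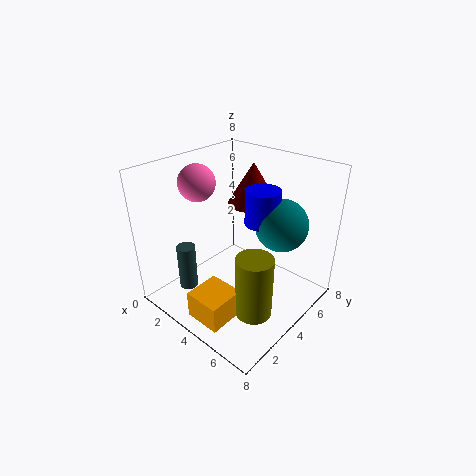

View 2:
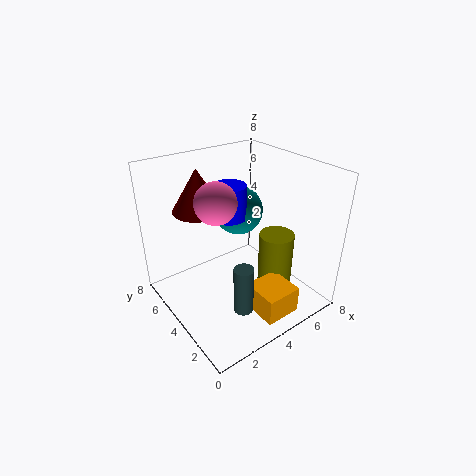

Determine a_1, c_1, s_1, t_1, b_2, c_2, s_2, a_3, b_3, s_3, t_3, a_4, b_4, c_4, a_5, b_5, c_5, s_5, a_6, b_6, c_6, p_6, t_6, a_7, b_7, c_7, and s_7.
a_1 = 4.5
c_1 = 4.5
s_1 = 1
t_1 = 2
b_2 = 3
c_2 = 7
s_2 = 1
a_3 = 6
b_3 = 3
s_3 = 1
t_3 = 3.5
a_4 = 5.5
b_4 = 6
c_4 = 4.5
a_5 = 3
b_5 = 6.5
c_5 = 5
s_5 = 1.5
a_6 = 3.5
b_6 = 0.5
c_6 = 0.5
p_6 = 2
t_6 = 1.5
a_7 = 2.5
b_7 = 1.5
c_7 = 1.5
s_7 = 0.5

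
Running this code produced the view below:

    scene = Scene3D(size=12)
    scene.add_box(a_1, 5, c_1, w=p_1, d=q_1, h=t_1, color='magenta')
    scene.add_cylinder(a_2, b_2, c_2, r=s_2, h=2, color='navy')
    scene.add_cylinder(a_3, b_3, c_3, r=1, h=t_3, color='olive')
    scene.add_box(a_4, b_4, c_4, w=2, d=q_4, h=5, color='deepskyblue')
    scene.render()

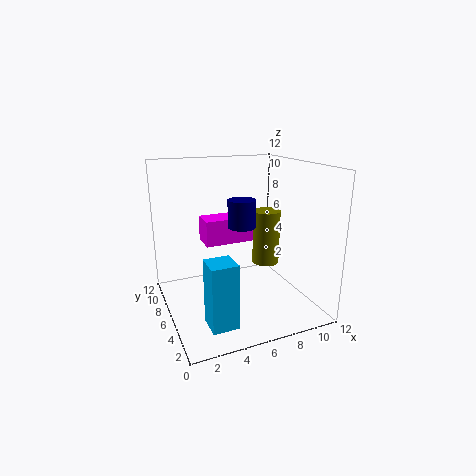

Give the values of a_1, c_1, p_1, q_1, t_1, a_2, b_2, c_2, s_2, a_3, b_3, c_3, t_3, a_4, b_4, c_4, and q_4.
a_1 = 3; c_1 = 6; p_1 = 4; q_1 = 2; t_1 = 2; a_2 = 5; b_2 = 3; c_2 = 8; s_2 = 1; a_3 = 7; b_3 = 3; c_3 = 5; t_3 = 4; a_4 = 2; b_4 = 1; c_4 = 1; q_4 = 2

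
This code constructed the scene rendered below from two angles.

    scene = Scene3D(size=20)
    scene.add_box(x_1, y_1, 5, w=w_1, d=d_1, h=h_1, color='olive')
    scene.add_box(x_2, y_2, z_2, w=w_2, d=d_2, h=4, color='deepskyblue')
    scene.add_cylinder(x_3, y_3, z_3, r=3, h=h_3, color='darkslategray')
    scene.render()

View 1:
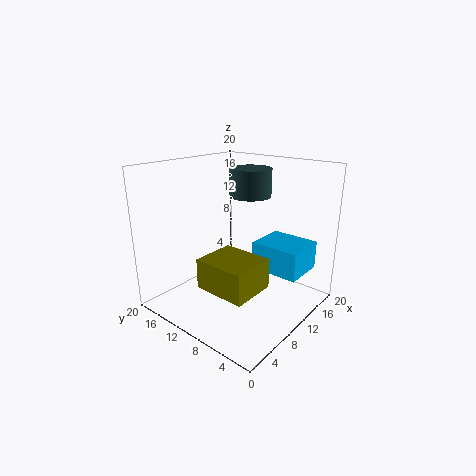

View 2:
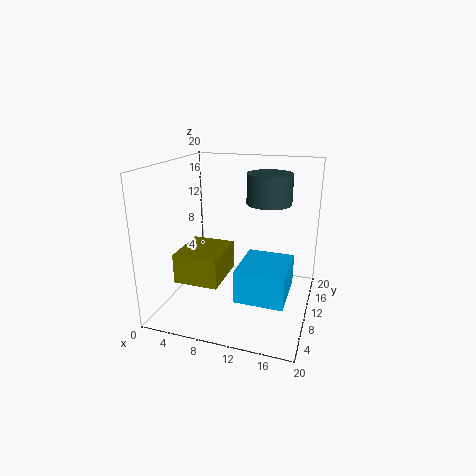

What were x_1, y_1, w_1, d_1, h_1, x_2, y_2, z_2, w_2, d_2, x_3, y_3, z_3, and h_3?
x_1 = 3; y_1 = 4; w_1 = 6; d_1 = 7; h_1 = 4; x_2 = 12; y_2 = 2; z_2 = 5; w_2 = 6; d_2 = 7; x_3 = 14; y_3 = 11; z_3 = 15; h_3 = 4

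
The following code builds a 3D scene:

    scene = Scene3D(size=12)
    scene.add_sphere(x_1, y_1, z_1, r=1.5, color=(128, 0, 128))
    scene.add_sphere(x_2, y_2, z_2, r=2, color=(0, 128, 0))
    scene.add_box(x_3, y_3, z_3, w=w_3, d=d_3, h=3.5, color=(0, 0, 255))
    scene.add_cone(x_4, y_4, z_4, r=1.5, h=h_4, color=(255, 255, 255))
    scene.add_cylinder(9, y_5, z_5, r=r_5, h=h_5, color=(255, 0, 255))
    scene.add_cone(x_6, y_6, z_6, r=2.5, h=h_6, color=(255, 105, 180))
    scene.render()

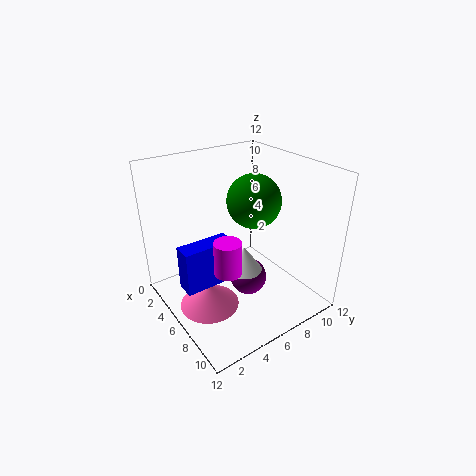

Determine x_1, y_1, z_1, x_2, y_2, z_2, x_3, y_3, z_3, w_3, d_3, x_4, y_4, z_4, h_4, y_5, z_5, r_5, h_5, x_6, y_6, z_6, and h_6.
x_1 = 7.5, y_1 = 6, z_1 = 3, x_2 = 8, y_2 = 6, z_2 = 10, x_3 = 6, y_3 = 0.5, z_3 = 3.5, w_3 = 1.5, d_3 = 4, x_4 = 7.5, y_4 = 5.5, z_4 = 4, h_4 = 2, y_5 = 3, z_5 = 5.5, r_5 = 1, h_5 = 2.5, x_6 = 6, y_6 = 3, z_6 = 0.5, h_6 = 2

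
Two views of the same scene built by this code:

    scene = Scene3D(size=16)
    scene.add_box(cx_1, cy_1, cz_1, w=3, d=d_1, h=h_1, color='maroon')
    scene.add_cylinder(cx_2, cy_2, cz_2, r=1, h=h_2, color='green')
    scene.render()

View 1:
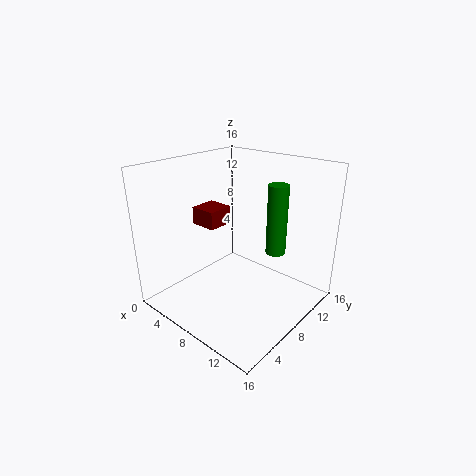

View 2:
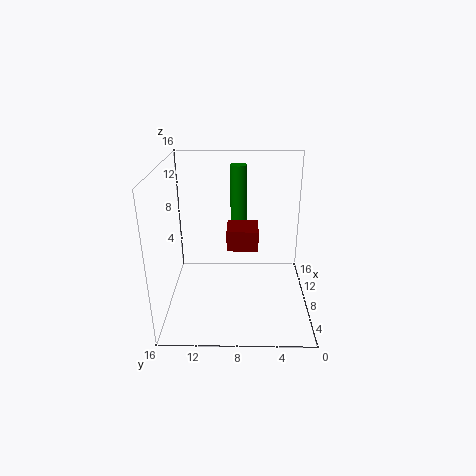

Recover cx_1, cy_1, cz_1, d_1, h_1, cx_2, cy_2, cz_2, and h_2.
cx_1 = 3, cy_1 = 6, cz_1 = 9, d_1 = 3, h_1 = 2, cx_2 = 13, cy_2 = 8, cz_2 = 8, h_2 = 7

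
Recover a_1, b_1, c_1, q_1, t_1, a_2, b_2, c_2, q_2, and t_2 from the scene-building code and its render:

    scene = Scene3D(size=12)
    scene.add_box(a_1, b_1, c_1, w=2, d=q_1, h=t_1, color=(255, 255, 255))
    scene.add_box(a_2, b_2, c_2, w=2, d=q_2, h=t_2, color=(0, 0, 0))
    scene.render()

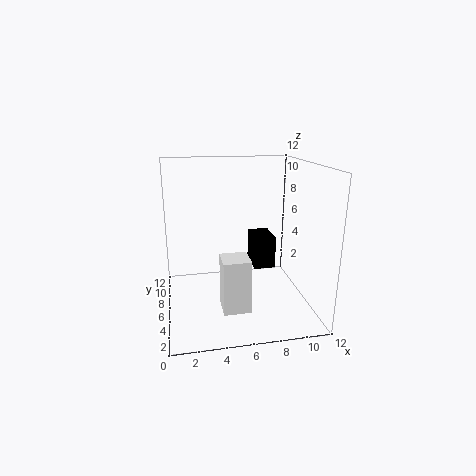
a_1 = 4
b_1 = 1
c_1 = 2
q_1 = 2
t_1 = 4
a_2 = 8
b_2 = 8
c_2 = 2
q_2 = 3
t_2 = 3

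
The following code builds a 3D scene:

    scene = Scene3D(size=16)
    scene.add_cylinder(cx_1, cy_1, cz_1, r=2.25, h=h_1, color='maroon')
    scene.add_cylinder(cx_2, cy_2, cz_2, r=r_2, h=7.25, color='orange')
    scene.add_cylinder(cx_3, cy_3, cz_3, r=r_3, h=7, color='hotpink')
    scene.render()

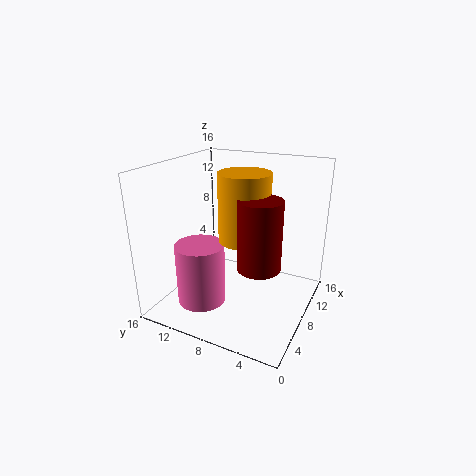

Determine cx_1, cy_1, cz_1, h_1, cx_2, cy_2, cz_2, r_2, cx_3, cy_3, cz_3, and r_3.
cx_1 = 5.75; cy_1 = 4.5; cz_1 = 6.25; h_1 = 7.25; cx_2 = 7.5; cy_2 = 7; cz_2 = 8.25; r_2 = 2.75; cx_3 = 5.5; cy_3 = 11.5; cz_3 = 0.5; r_3 = 2.75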